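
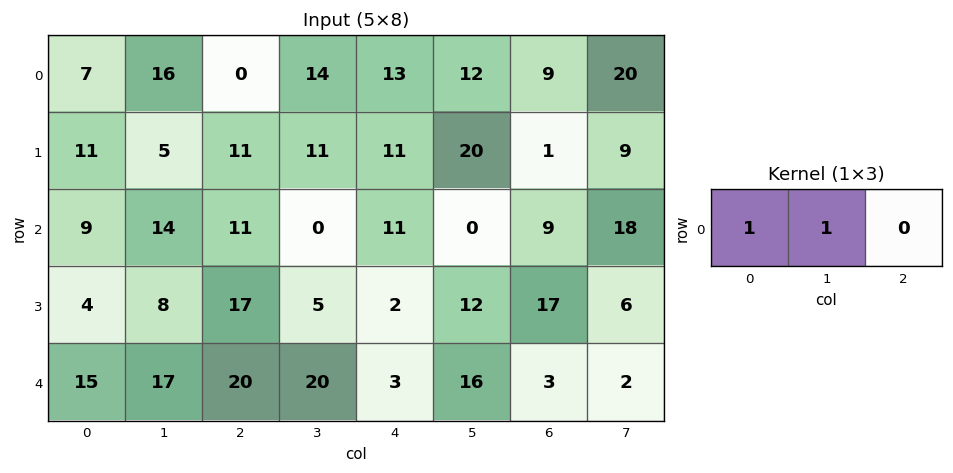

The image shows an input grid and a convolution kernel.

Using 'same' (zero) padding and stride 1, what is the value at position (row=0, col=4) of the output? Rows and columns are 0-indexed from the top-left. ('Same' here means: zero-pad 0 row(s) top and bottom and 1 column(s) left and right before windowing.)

27

The receptive field on the zero-padded input at this output position is [14 13 12]. Elementwise product with the kernel and sum: 14·1 + 13·1.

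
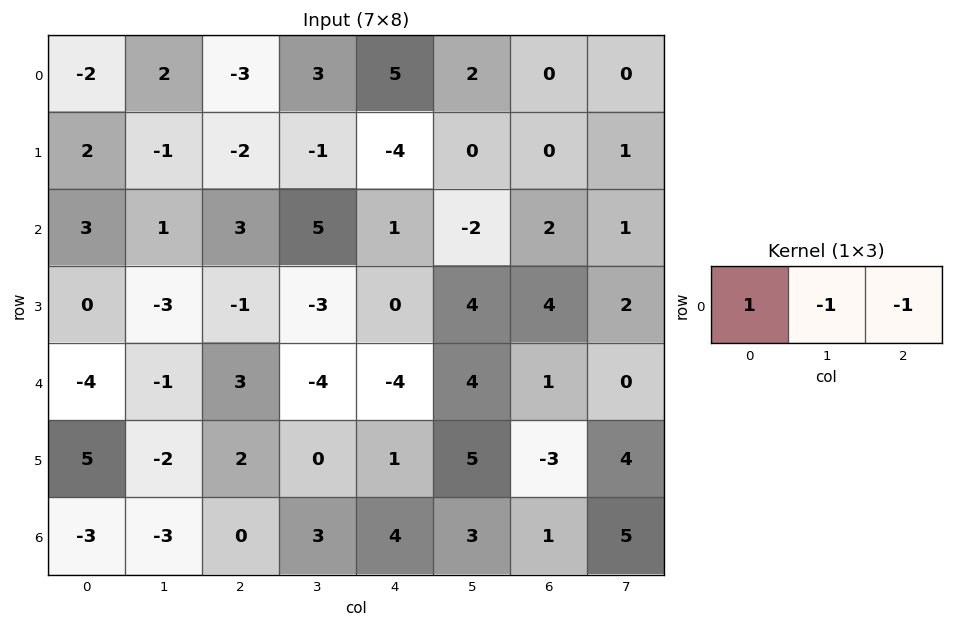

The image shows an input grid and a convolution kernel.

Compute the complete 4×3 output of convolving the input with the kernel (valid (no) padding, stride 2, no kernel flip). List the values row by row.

-1 -11 3
-1 -3 1
-6 11 -9
0 -7 0

Output[0,0]: The receptive field on the input at this output position is [-2 2 -3]. Elementwise product with the kernel and sum: -2·1 + 2·-1 + -3·-1.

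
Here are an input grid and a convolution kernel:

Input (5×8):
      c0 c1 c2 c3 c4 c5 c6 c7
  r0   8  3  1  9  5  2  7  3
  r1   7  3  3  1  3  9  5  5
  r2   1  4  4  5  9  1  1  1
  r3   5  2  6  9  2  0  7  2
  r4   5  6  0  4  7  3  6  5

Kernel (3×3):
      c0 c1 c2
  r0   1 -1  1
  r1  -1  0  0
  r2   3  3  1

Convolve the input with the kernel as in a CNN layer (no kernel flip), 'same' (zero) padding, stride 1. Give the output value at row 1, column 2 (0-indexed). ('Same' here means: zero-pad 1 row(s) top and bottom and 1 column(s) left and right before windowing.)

37

The receptive field on the zero-padded input at this output position is [3 1 9 / 3 3 1 / 4 4 5]. Elementwise product with the kernel and sum: 3·1 + 1·-1 + 9·1 + 3·-1 + 4·3 + 4·3 + 5·1.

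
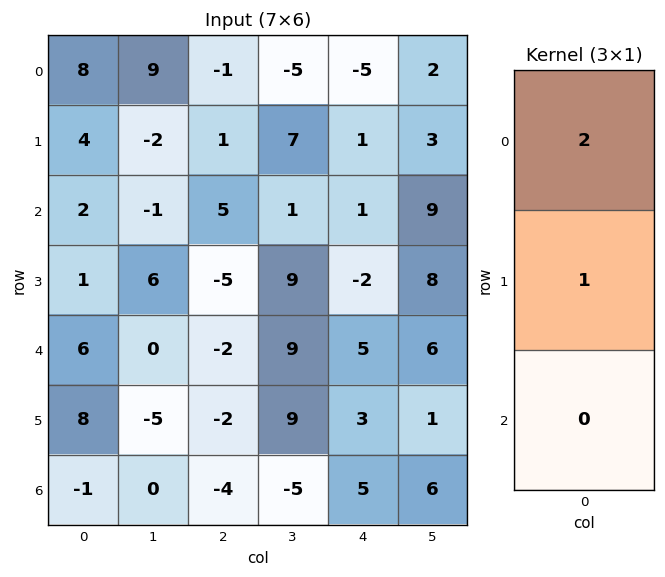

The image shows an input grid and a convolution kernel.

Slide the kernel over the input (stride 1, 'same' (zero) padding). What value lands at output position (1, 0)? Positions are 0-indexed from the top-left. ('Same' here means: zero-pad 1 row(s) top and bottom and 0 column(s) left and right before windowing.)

The receptive field on the zero-padded input at this output position is [8 / 4 / 2]. Elementwise product with the kernel and sum: 8·2 + 4·1.

20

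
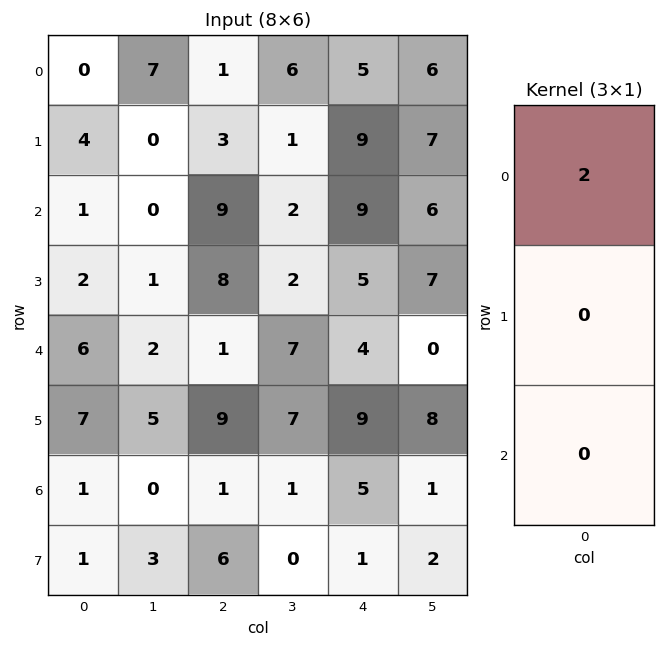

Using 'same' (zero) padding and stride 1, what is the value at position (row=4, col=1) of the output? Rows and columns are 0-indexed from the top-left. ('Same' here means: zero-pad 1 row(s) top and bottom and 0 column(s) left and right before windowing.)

2

The receptive field on the zero-padded input at this output position is [1 / 2 / 5]. Elementwise product with the kernel and sum: 1·2.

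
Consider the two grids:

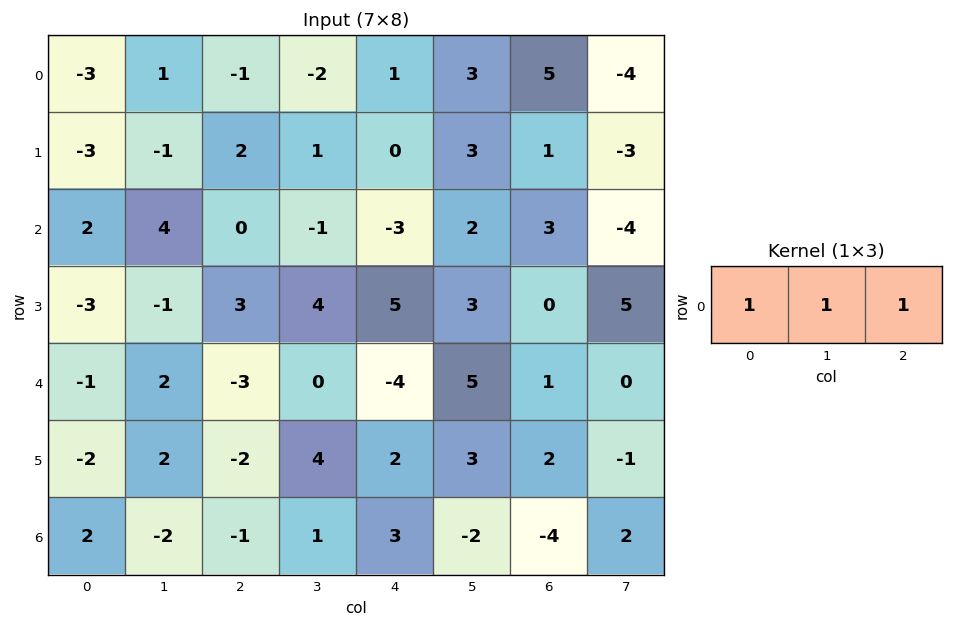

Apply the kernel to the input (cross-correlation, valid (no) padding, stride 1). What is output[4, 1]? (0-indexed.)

The receptive field on the input at this output position is [2 -3 0]. Elementwise product with the kernel and sum: 2·1 + -3·1 + 0·1.

-1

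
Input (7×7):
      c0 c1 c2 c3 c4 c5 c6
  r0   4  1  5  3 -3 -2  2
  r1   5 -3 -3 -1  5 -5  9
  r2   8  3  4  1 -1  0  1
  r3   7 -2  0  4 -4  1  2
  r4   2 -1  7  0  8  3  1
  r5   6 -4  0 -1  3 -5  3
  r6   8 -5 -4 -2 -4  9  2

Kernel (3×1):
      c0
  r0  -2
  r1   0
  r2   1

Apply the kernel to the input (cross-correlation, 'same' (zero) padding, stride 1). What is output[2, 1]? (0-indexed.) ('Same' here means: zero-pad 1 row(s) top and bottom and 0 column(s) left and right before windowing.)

4

The receptive field on the zero-padded input at this output position is [-3 / 3 / -2]. Elementwise product with the kernel and sum: -3·-2 + -2·1.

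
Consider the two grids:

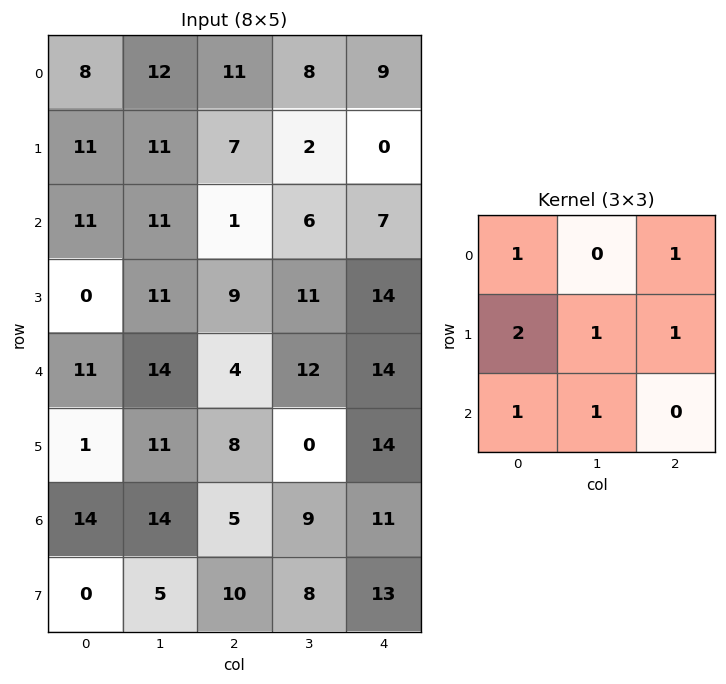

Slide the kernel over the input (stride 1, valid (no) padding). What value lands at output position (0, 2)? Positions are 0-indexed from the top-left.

43

The receptive field on the input at this output position is [11 8 9 / 7 2 0 / 1 6 7]. Elementwise product with the kernel and sum: 11·1 + 9·1 + 7·2 + 2·1 + 0·1 + 1·1 + 6·1.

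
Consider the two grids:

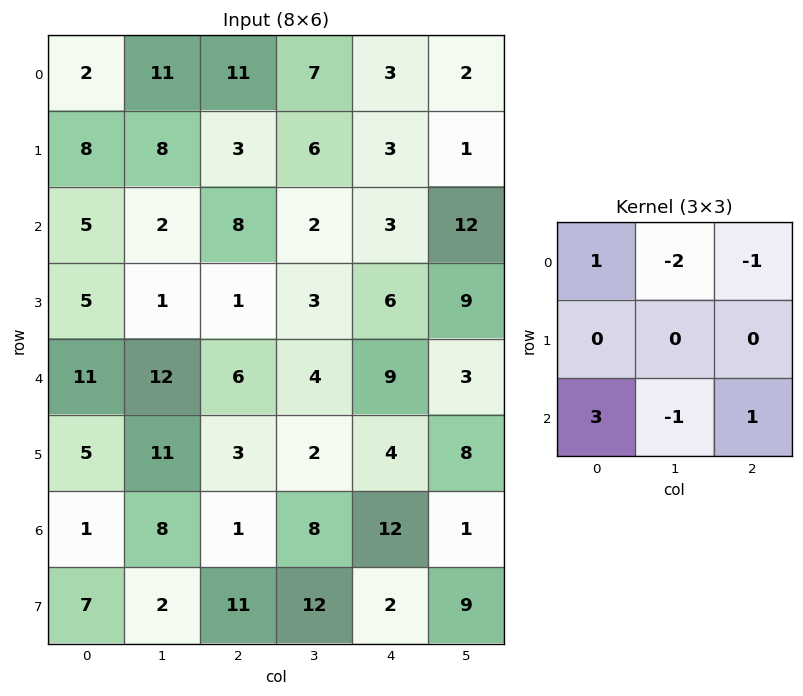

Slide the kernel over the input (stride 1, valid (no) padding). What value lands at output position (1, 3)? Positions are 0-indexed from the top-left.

The receptive field on the input at this output position is [6 3 1 / 2 3 12 / 3 6 9]. Elementwise product with the kernel and sum: 6·1 + 3·-2 + 1·-1 + 3·3 + 6·-1 + 9·1.

11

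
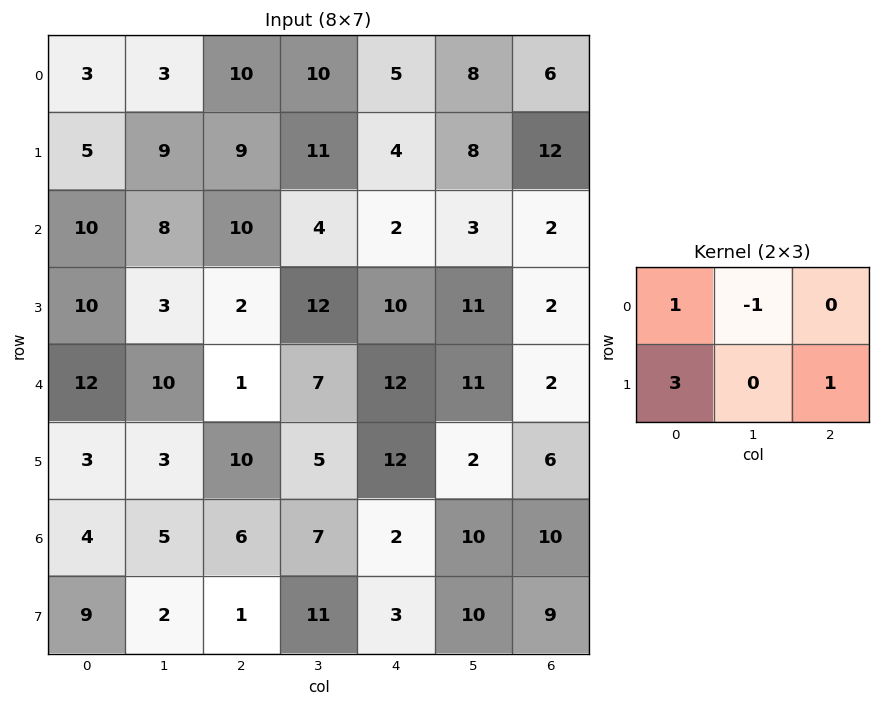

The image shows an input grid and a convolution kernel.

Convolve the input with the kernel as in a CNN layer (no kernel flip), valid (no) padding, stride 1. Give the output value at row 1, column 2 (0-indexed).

The receptive field on the input at this output position is [9 11 4 / 10 4 2]. Elementwise product with the kernel and sum: 9·1 + 11·-1 + 10·3 + 2·1.

30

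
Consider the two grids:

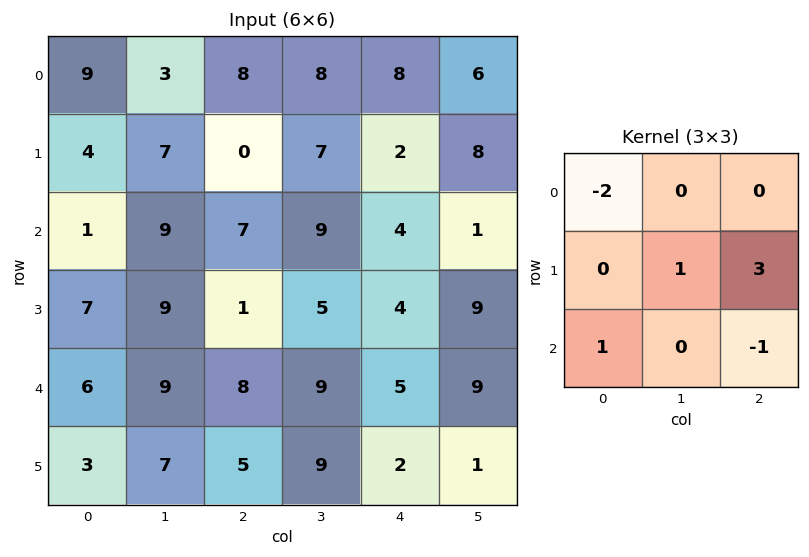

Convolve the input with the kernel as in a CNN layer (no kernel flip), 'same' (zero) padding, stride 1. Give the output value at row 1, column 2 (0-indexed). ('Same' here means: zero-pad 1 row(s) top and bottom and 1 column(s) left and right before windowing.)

15

The receptive field on the zero-padded input at this output position is [3 8 8 / 7 0 7 / 9 7 9]. Elementwise product with the kernel and sum: 3·-2 + 0·1 + 7·3 + 9·1 + 9·-1.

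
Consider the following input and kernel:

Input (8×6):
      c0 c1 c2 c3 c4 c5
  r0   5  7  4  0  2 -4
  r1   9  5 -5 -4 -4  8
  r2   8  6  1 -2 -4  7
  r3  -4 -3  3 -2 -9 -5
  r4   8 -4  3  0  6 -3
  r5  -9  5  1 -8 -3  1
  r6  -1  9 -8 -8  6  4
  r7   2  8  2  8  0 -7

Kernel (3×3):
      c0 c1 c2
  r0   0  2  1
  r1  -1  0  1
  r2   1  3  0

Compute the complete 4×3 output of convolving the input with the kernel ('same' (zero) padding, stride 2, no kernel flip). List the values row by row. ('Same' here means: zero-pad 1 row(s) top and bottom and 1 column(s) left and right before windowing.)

Output[0,0]: The receptive field on the zero-padded input at this output position is [0 0 0 / 0 5 7 / 0 9 5]. Elementwise product with the kernel and sum: 0·2 + 0·1 + 0·-1 + 7·1 + 0·1 + 9·3.
Output[0,1]: The receptive field on the zero-padded input at this output position is [0 0 0 / 7 4 0 / 5 -5 -4]. Elementwise product with the kernel and sum: 0·2 + 0·1 + 7·-1 + 0·1 + 5·1 + -5·3.

34 -17 -20
17 -16 -20
-42 16 -43
2 -9 15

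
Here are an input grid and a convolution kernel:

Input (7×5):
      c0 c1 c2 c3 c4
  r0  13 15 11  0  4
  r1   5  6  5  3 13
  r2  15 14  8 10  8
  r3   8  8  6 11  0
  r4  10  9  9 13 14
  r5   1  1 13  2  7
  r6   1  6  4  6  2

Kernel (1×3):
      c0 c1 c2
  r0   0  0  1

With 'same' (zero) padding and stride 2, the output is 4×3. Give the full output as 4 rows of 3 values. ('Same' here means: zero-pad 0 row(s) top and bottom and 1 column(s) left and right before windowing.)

Output[0,0]: The receptive field on the zero-padded input at this output position is [0 13 15]. Elementwise product with the kernel and sum: 15·1.
Output[0,1]: The receptive field on the zero-padded input at this output position is [15 11 0]. Elementwise product with the kernel and sum: 0·1.

15 0 0
14 10 0
9 13 0
6 6 0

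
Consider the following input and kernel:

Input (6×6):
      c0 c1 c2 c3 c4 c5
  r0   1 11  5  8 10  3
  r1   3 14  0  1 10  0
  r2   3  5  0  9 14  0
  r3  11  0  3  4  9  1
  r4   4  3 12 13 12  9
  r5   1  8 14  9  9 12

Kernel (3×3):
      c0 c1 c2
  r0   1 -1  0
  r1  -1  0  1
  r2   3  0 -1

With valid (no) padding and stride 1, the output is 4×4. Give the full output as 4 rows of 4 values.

Output[0,0]: The receptive field on the input at this output position is [1 11 5 / 3 14 0 / 3 5 0]. Elementwise product with the kernel and sum: 1·1 + 11·-1 + 3·-1 + 0·1 + 3·3 + 0·-1.

-4 -1 -7 24
16 14 13 -7
-10 5 21 22
8 22 32 6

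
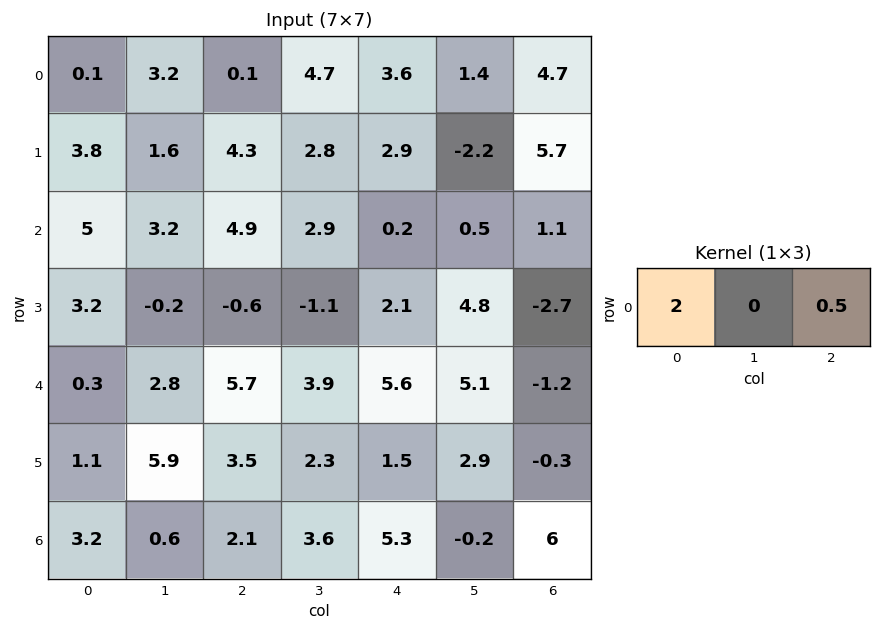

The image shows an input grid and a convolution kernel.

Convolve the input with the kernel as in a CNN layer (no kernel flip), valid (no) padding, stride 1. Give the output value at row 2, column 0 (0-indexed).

The receptive field on the input at this output position is [5 3.2 4.9]. Elementwise product with the kernel and sum: 5·2 + 4.9·0.5.

12.45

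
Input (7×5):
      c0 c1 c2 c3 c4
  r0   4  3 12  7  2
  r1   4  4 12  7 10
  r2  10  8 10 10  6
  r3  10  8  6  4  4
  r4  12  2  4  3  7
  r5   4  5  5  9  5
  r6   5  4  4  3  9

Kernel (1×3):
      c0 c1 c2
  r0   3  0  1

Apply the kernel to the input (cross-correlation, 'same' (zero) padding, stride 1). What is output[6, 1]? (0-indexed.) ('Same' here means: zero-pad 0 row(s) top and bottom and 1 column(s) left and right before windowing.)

The receptive field on the zero-padded input at this output position is [5 4 4]. Elementwise product with the kernel and sum: 5·3 + 4·1.

19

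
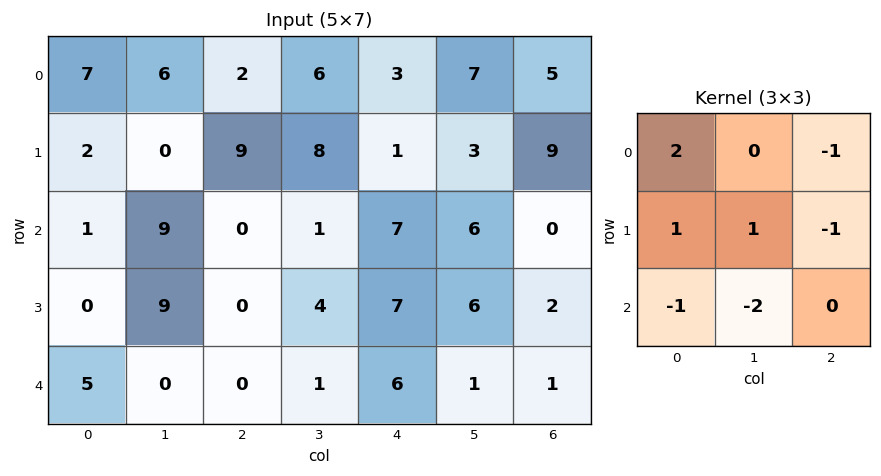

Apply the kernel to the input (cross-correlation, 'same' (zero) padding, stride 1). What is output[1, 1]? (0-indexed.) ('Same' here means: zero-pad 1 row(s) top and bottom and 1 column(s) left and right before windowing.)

The receptive field on the zero-padded input at this output position is [7 6 2 / 2 0 9 / 1 9 0]. Elementwise product with the kernel and sum: 7·2 + 2·-1 + 2·1 + 0·1 + 9·-1 + 1·-1 + 9·-2.

-14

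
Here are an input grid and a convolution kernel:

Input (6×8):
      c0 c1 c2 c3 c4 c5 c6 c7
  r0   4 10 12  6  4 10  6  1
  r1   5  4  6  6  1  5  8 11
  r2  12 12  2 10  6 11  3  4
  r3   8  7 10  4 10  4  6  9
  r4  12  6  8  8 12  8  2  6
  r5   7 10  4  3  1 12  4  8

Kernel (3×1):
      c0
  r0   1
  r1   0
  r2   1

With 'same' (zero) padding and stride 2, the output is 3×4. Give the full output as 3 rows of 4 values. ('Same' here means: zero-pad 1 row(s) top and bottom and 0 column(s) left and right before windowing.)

Output[0,0]: The receptive field on the zero-padded input at this output position is [0 / 4 / 5]. Elementwise product with the kernel and sum: 0·1 + 5·1.

5 6 1 8
13 16 11 14
15 14 11 10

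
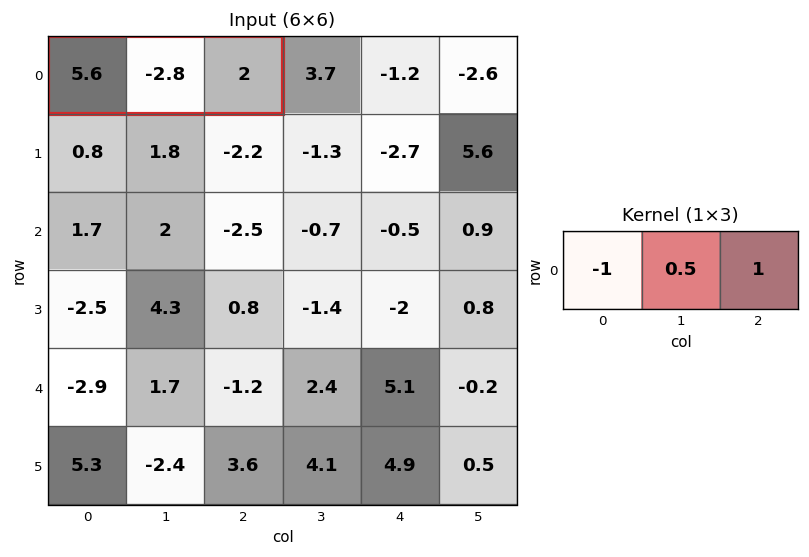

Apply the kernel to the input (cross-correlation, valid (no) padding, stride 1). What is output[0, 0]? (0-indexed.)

The receptive field on the input at this output position is [5.6 -2.8 2]. Elementwise product with the kernel and sum: 5.6·-1 + -2.8·0.5 + 2·1.

-5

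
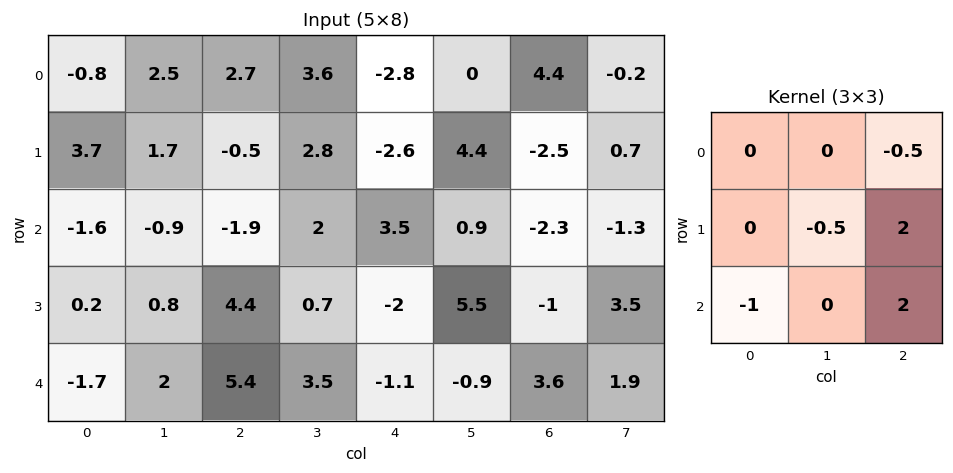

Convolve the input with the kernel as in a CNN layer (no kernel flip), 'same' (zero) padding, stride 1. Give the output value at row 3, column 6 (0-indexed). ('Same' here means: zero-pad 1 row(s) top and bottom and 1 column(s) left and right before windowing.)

12.85

The receptive field on the zero-padded input at this output position is [0.9 -2.3 -1.3 / 5.5 -1 3.5 / -0.9 3.6 1.9]. Elementwise product with the kernel and sum: -1.3·-0.5 + -1·-0.5 + 3.5·2 + -0.9·-1 + 1.9·2.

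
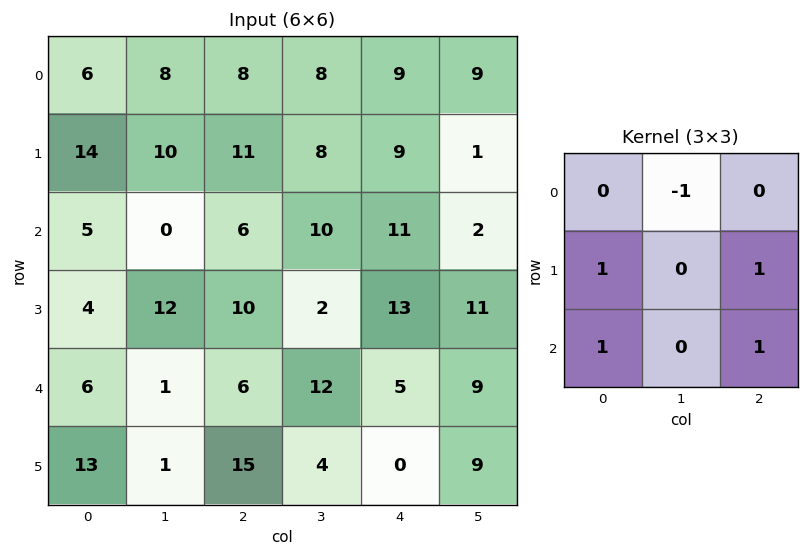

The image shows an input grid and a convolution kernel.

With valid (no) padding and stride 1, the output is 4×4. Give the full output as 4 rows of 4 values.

28 20 29 12
15 13 32 16
26 21 24 23
28 8 24 21

Output[0,0]: The receptive field on the input at this output position is [6 8 8 / 14 10 11 / 5 0 6]. Elementwise product with the kernel and sum: 8·-1 + 14·1 + 11·1 + 5·1 + 6·1.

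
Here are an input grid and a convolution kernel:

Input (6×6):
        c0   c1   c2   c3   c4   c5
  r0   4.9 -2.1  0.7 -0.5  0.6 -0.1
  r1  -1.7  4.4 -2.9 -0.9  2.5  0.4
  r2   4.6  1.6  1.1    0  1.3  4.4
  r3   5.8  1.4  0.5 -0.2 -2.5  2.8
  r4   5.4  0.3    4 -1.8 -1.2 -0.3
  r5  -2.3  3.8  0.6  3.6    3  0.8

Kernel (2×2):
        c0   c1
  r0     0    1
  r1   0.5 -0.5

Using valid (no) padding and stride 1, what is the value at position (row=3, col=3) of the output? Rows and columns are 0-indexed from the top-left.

-2.8

The receptive field on the input at this output position is [-0.2 -2.5 / -1.8 -1.2]. Elementwise product with the kernel and sum: -2.5·1 + -1.8·0.5 + -1.2·-0.5.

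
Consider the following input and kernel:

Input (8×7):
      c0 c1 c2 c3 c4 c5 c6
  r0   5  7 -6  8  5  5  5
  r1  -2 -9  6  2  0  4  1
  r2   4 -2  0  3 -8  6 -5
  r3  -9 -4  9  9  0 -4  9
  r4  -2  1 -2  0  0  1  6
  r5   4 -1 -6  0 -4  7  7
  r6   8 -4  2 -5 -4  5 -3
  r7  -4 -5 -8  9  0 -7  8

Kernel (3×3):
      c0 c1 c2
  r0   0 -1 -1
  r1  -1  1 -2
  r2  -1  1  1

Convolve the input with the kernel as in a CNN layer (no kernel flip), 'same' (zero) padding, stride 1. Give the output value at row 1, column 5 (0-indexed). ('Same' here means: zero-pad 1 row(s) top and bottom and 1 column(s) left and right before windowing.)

The receptive field on the zero-padded input at this output position is [5 5 5 / 0 4 1 / -8 6 -5]. Elementwise product with the kernel and sum: 5·-1 + 5·-1 + 0·-1 + 4·1 + 1·-2 + -8·-1 + 6·1 + -5·1.

1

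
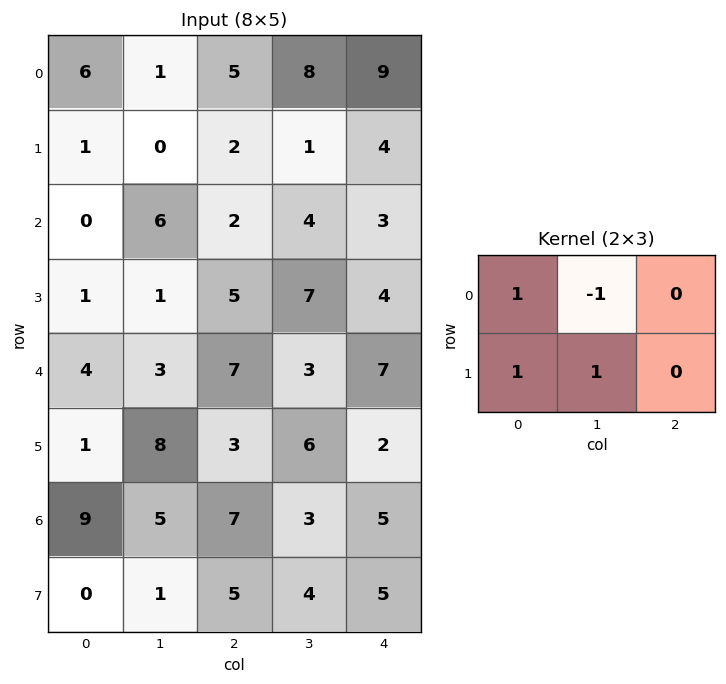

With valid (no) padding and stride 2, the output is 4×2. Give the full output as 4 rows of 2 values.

6 0
-4 10
10 13
5 13

Output[0,0]: The receptive field on the input at this output position is [6 1 5 / 1 0 2]. Elementwise product with the kernel and sum: 6·1 + 1·-1 + 1·1 + 0·1.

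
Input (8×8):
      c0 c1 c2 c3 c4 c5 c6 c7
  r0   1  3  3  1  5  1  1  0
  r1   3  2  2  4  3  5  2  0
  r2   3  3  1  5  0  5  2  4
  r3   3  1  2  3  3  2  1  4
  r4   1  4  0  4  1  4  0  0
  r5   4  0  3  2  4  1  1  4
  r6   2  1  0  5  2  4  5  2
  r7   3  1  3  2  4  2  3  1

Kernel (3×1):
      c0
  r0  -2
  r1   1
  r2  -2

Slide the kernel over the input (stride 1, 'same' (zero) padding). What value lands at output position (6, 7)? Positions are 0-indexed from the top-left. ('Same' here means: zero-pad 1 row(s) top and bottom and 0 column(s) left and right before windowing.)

-8

The receptive field on the zero-padded input at this output position is [4 / 2 / 1]. Elementwise product with the kernel and sum: 4·-2 + 2·1 + 1·-2.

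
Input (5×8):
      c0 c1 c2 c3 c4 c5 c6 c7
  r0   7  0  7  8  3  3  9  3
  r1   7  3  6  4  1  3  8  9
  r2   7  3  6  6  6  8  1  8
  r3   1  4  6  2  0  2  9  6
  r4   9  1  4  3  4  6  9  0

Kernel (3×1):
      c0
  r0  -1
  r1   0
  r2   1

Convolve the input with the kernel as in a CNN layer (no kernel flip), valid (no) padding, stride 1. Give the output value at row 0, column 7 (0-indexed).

5

The receptive field on the input at this output position is [3 / 9 / 8]. Elementwise product with the kernel and sum: 3·-1 + 8·1.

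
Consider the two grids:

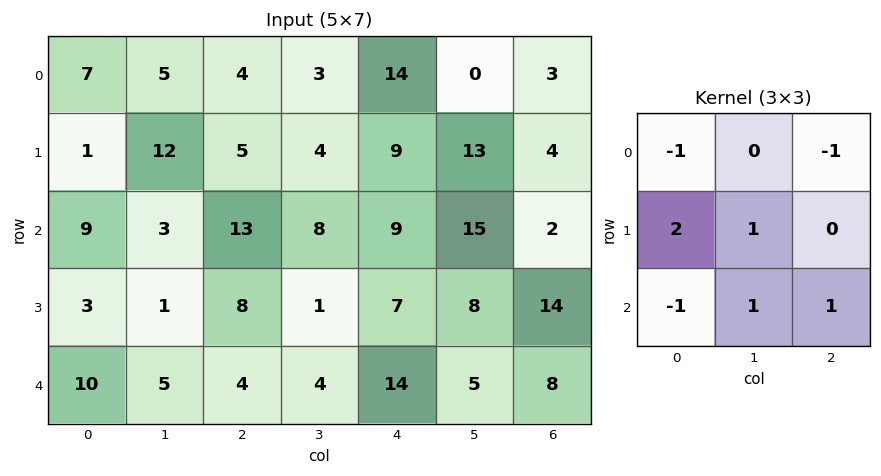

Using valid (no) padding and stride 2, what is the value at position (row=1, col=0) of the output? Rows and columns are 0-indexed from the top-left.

-16

The receptive field on the input at this output position is [9 3 13 / 3 1 8 / 10 5 4]. Elementwise product with the kernel and sum: 9·-1 + 13·-1 + 3·2 + 1·1 + 10·-1 + 5·1 + 4·1.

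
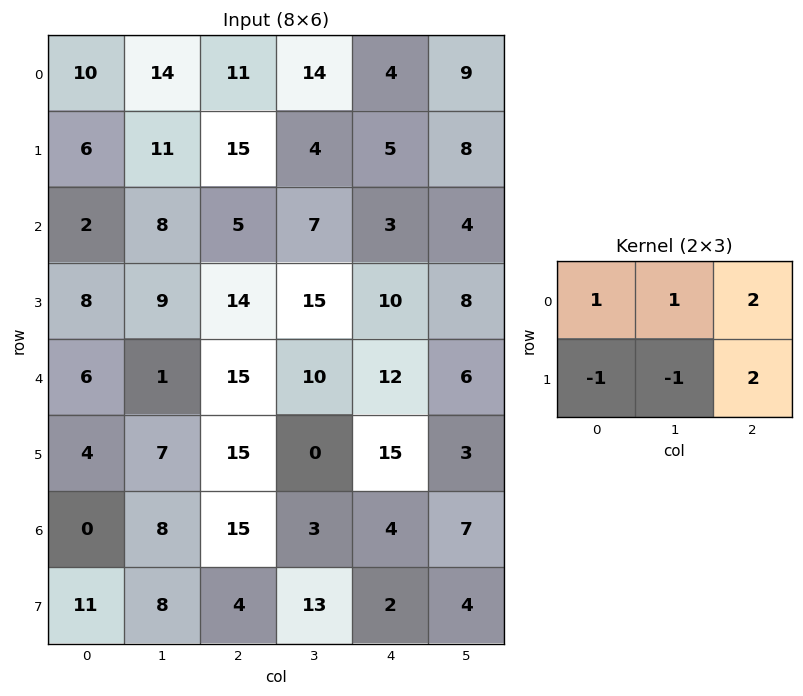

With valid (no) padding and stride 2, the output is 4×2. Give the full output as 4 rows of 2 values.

Output[0,0]: The receptive field on the input at this output position is [10 14 11 / 6 11 15]. Elementwise product with the kernel and sum: 10·1 + 14·1 + 11·2 + 6·-1 + 11·-1 + 15·2.

59 24
31 9
56 64
27 13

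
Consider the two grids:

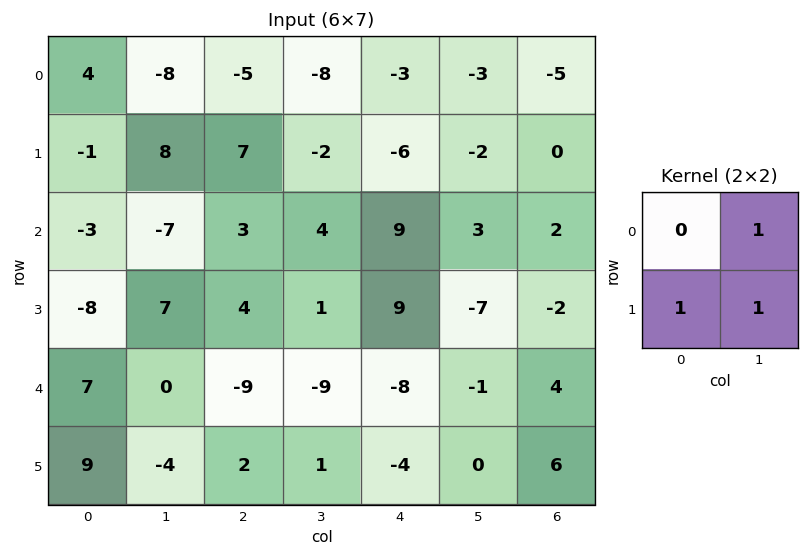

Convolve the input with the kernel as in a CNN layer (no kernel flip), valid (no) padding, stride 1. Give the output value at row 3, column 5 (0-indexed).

1

The receptive field on the input at this output position is [-7 -2 / -1 4]. Elementwise product with the kernel and sum: -2·1 + -1·1 + 4·1.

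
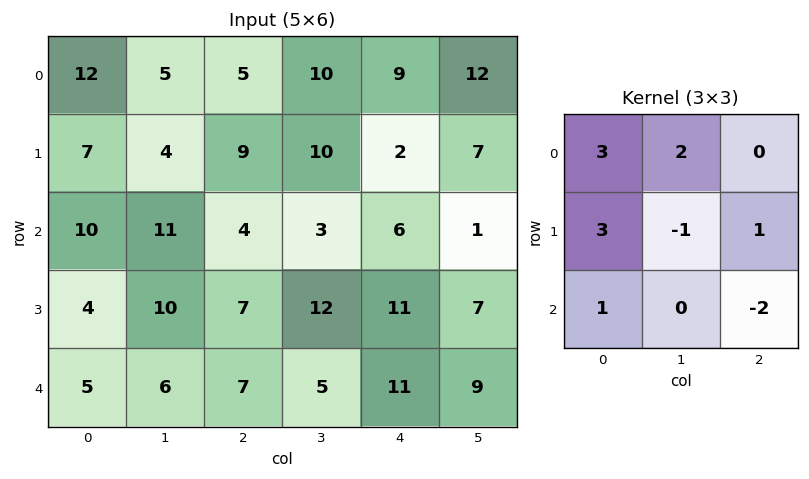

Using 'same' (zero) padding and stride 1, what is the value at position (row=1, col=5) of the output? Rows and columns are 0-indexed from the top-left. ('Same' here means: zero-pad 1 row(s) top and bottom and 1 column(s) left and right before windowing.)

56

The receptive field on the zero-padded input at this output position is [9 12 0 / 2 7 0 / 6 1 0]. Elementwise product with the kernel and sum: 9·3 + 12·2 + 2·3 + 7·-1 + 0·1 + 6·1 + 0·-2.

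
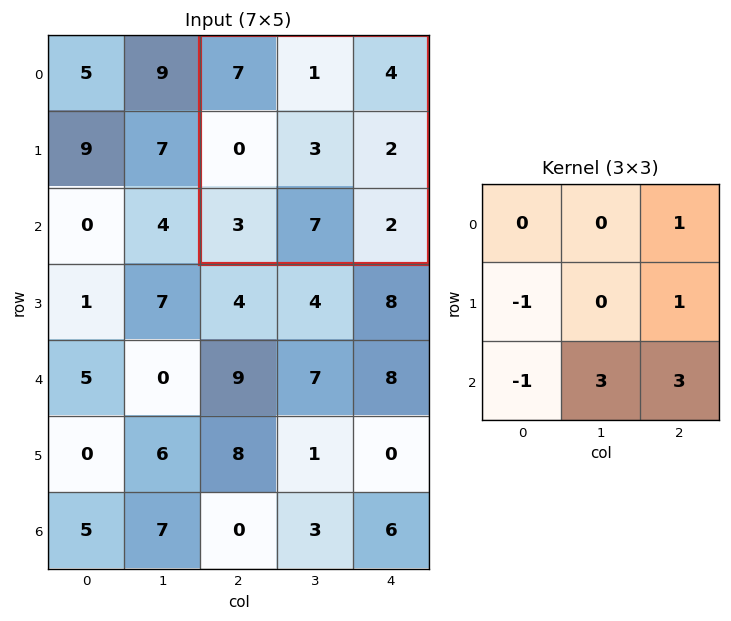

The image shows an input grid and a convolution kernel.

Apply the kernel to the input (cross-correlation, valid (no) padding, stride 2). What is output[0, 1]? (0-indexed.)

The receptive field on the input at this output position is [7 1 4 / 0 3 2 / 3 7 2]. Elementwise product with the kernel and sum: 4·1 + 0·-1 + 2·1 + 3·-1 + 7·3 + 2·3.

30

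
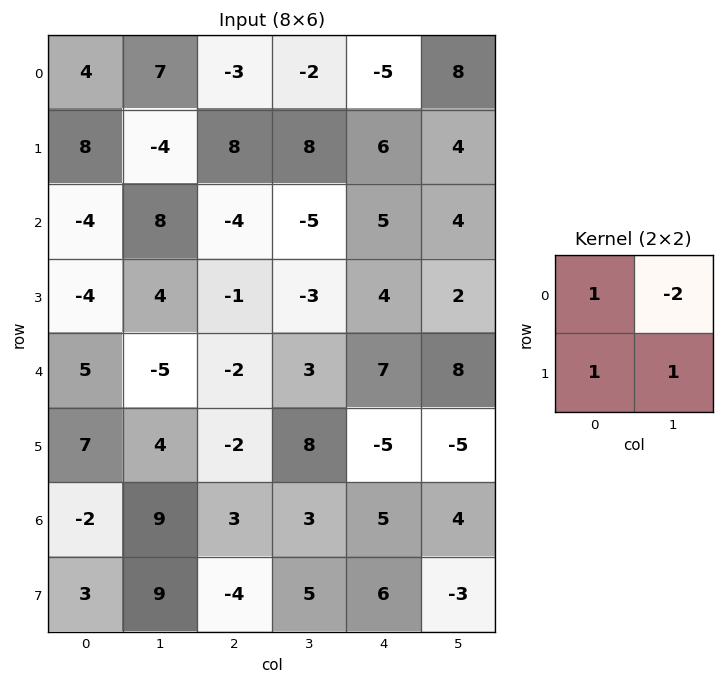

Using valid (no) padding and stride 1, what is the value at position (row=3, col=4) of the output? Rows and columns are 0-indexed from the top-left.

15

The receptive field on the input at this output position is [4 2 / 7 8]. Elementwise product with the kernel and sum: 4·1 + 2·-2 + 7·1 + 8·1.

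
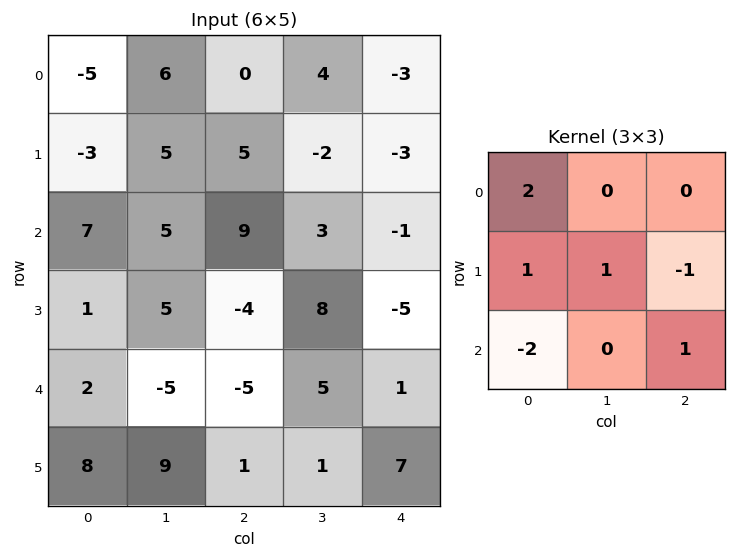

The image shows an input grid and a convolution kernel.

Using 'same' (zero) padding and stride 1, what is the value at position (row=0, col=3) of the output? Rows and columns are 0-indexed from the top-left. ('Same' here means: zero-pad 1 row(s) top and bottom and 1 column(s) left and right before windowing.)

The receptive field on the zero-padded input at this output position is [0 0 0 / 0 4 -3 / 5 -2 -3]. Elementwise product with the kernel and sum: 0·2 + 0·1 + 4·1 + -3·-1 + 5·-2 + -3·1.

-6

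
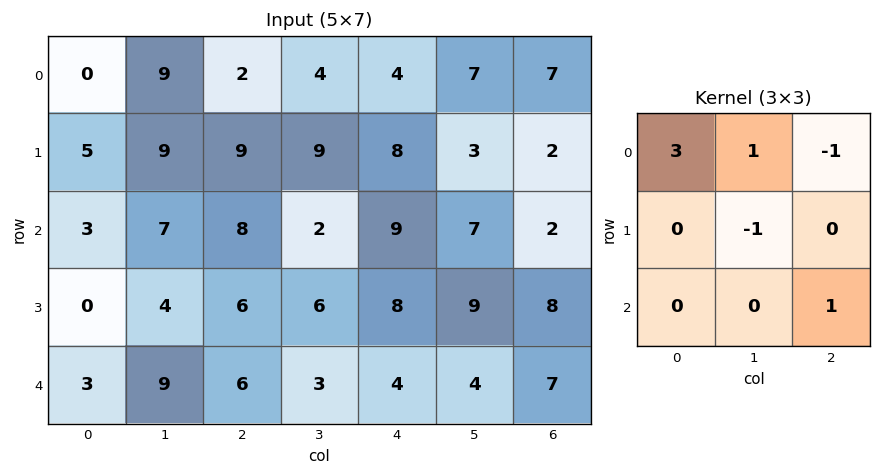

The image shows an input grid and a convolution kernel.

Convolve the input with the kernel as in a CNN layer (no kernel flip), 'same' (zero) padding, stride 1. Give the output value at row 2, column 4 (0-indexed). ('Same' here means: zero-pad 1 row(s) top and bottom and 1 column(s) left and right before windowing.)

32

The receptive field on the zero-padded input at this output position is [9 8 3 / 2 9 7 / 6 8 9]. Elementwise product with the kernel and sum: 9·3 + 8·1 + 3·-1 + 9·-1 + 9·1.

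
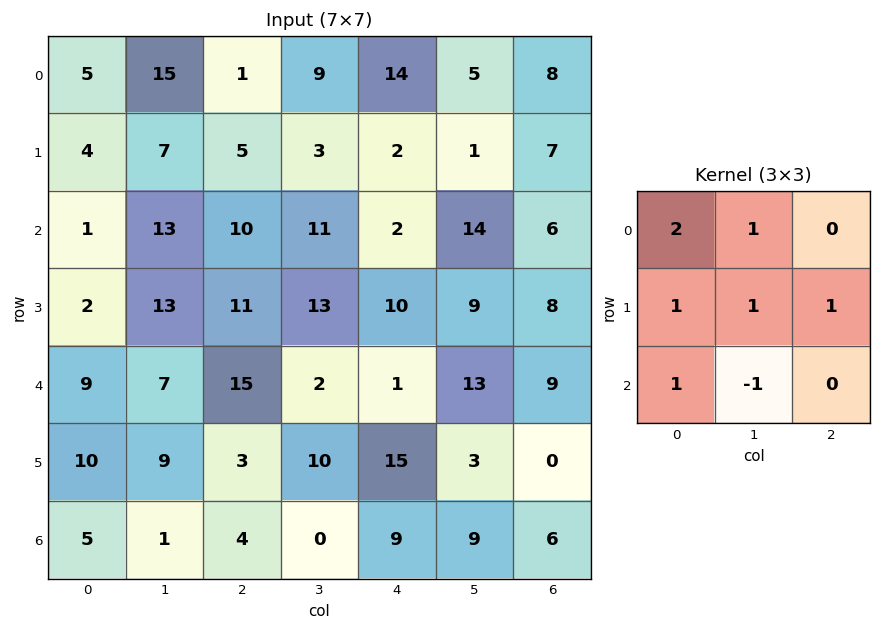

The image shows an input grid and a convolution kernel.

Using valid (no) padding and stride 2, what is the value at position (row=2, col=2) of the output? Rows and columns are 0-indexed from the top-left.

The receptive field on the input at this output position is [1 13 9 / 15 3 0 / 9 9 6]. Elementwise product with the kernel and sum: 1·2 + 13·1 + 15·1 + 3·1 + 0·1 + 9·1 + 9·-1.

33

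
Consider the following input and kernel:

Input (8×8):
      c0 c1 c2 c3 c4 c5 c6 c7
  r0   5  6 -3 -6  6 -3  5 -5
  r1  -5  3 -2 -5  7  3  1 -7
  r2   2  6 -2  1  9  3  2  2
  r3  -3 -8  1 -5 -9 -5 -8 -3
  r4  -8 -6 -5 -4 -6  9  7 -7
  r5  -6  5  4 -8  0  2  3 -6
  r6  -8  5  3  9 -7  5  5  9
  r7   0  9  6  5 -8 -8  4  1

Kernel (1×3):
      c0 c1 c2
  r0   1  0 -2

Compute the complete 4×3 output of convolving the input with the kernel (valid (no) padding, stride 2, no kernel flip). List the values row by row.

11 -15 -4
6 -20 5
2 7 -20
-14 17 -17

Output[0,0]: The receptive field on the input at this output position is [5 6 -3]. Elementwise product with the kernel and sum: 5·1 + -3·-2.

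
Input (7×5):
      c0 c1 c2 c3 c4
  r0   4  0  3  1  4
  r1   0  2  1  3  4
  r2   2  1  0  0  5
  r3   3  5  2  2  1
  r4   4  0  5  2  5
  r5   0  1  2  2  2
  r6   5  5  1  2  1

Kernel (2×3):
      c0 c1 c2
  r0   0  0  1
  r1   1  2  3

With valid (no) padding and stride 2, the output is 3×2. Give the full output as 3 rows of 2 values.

Output[0,0]: The receptive field on the input at this output position is [4 0 3 / 0 2 1]. Elementwise product with the kernel and sum: 3·1 + 0·1 + 2·2 + 1·3.

10 23
19 14
13 17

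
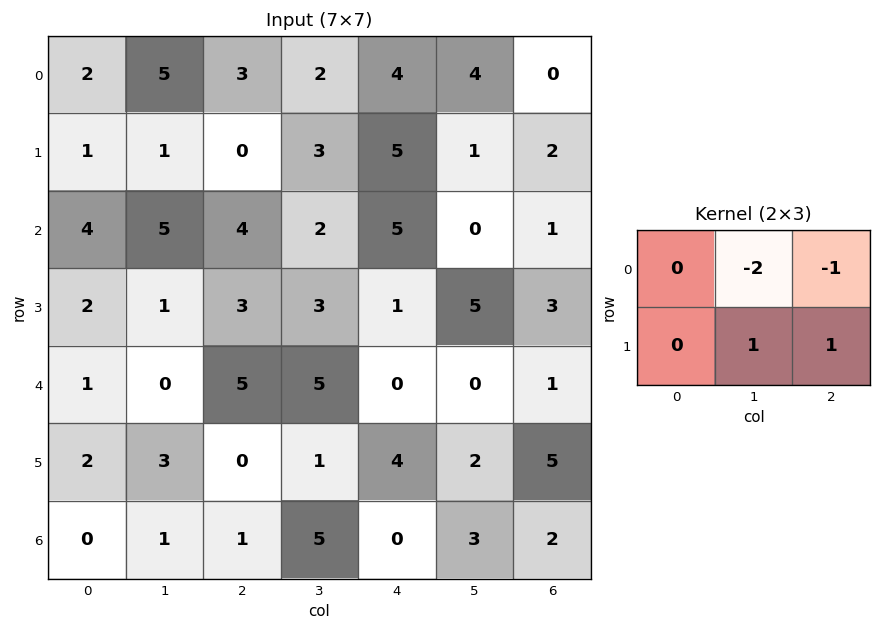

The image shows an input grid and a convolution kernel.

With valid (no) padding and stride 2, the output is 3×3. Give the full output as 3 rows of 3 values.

-12 0 -5
-10 -5 7
-2 -5 6

Output[0,0]: The receptive field on the input at this output position is [2 5 3 / 1 1 0]. Elementwise product with the kernel and sum: 5·-2 + 3·-1 + 1·1 + 0·1.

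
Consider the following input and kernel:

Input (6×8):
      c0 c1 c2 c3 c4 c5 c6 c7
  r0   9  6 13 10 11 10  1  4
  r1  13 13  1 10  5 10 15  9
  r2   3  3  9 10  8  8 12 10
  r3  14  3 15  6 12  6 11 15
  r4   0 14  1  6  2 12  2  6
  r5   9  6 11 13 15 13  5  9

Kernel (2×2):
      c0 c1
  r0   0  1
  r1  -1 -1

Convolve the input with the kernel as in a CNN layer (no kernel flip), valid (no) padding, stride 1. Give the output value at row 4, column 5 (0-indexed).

-16

The receptive field on the input at this output position is [12 2 / 13 5]. Elementwise product with the kernel and sum: 2·1 + 13·-1 + 5·-1.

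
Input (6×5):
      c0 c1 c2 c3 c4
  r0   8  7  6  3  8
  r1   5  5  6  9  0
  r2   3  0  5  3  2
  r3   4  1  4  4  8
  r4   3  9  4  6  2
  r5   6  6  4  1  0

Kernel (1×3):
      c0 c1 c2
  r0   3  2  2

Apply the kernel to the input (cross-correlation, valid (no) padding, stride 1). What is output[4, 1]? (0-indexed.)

47

The receptive field on the input at this output position is [9 4 6]. Elementwise product with the kernel and sum: 9·3 + 4·2 + 6·2.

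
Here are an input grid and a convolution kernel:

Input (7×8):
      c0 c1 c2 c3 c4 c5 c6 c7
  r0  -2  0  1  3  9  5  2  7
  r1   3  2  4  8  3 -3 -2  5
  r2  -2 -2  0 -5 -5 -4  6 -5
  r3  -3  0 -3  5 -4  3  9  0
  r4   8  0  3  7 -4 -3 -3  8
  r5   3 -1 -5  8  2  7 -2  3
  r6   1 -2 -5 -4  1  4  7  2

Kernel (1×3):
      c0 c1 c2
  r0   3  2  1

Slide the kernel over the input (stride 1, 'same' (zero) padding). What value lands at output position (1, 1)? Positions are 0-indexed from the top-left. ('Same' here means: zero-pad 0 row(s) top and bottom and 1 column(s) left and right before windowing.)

The receptive field on the zero-padded input at this output position is [3 2 4]. Elementwise product with the kernel and sum: 3·3 + 2·2 + 4·1.

17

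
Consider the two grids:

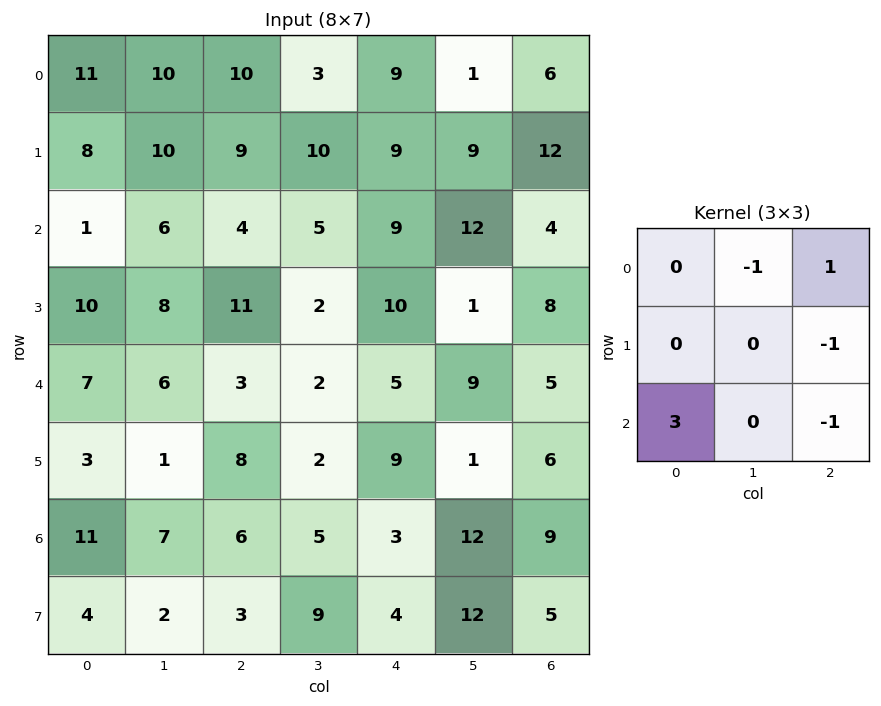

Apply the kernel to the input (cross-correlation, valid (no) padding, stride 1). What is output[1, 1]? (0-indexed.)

The receptive field on the input at this output position is [10 9 10 / 6 4 5 / 8 11 2]. Elementwise product with the kernel and sum: 9·-1 + 10·1 + 5·-1 + 8·3 + 2·-1.

18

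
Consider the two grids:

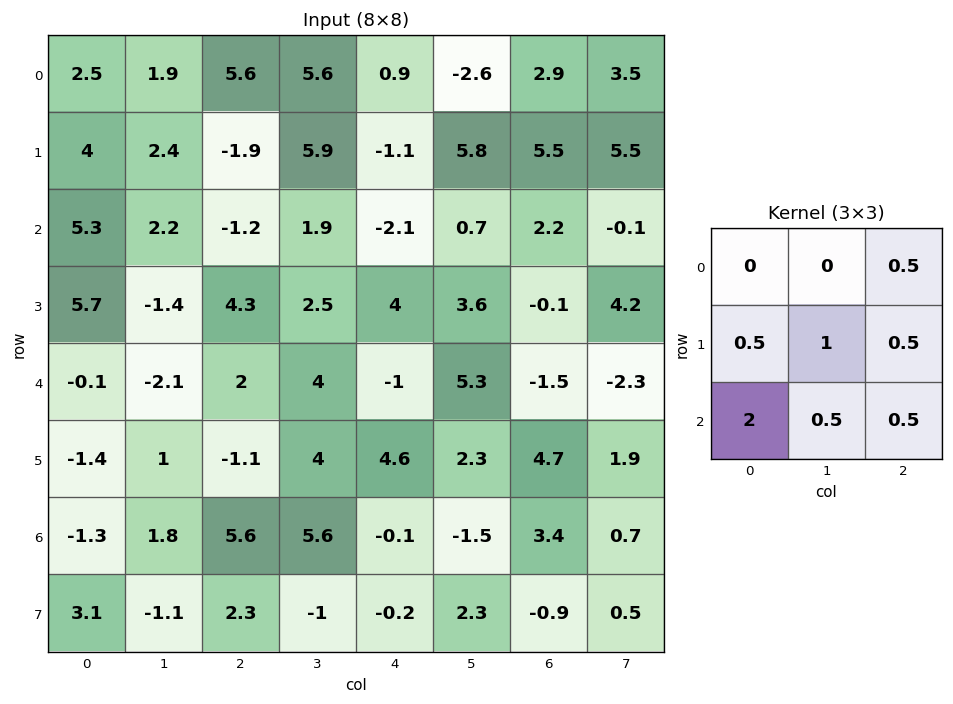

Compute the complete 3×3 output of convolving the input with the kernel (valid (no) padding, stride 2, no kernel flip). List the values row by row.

Output[0,0]: The receptive field on the input at this output position is [2.5 1.9 5.6 / 4 2.4 -1.9 / 5.3 2.2 -1.2]. Elementwise product with the kernel and sum: 5.6·0.5 + 4·0.5 + 2.4·1 + -1.9·0.5 + 5.3·2 + 2.2·0.5 + -1.2·0.5.
Output[0,1]: The receptive field on the input at this output position is [5.6 5.6 0.9 / -1.9 5.9 -1.1 / -1.2 1.9 -2.1]. Elementwise product with the kernel and sum: 0.9·0.5 + -1.9·0.5 + 5.9·1 + -1.1·0.5 + -1.2·2 + 1.9·0.5 + -2.1·0.5.

17.35 2.35 6.7
2.75 11.1 6.55
1.85 19.2 6.95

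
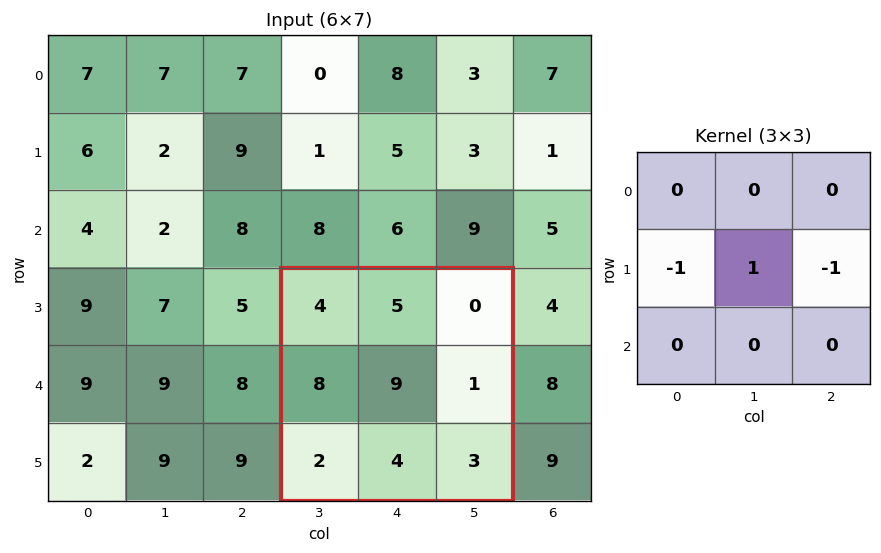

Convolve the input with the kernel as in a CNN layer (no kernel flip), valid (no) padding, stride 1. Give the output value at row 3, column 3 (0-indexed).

The receptive field on the input at this output position is [4 5 0 / 8 9 1 / 2 4 3]. Elementwise product with the kernel and sum: 8·-1 + 9·1 + 1·-1.

0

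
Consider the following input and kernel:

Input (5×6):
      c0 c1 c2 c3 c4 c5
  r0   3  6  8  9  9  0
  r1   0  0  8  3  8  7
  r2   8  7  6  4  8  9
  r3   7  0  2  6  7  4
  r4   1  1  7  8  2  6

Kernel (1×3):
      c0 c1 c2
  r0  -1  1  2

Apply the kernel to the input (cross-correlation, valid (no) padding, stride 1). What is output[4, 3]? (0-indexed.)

The receptive field on the input at this output position is [8 2 6]. Elementwise product with the kernel and sum: 8·-1 + 2·1 + 6·2.

6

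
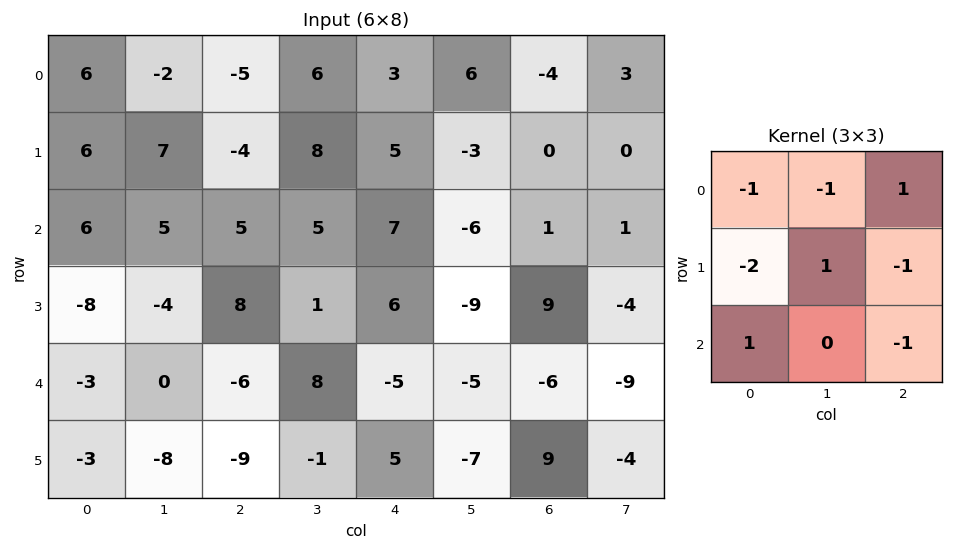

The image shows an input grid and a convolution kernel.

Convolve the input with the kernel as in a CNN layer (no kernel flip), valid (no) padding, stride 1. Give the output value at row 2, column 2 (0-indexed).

-25

The receptive field on the input at this output position is [5 5 7 / 8 1 6 / -6 8 -5]. Elementwise product with the kernel and sum: 5·-1 + 5·-1 + 7·1 + 8·-2 + 1·1 + 6·-1 + -6·1 + -5·-1.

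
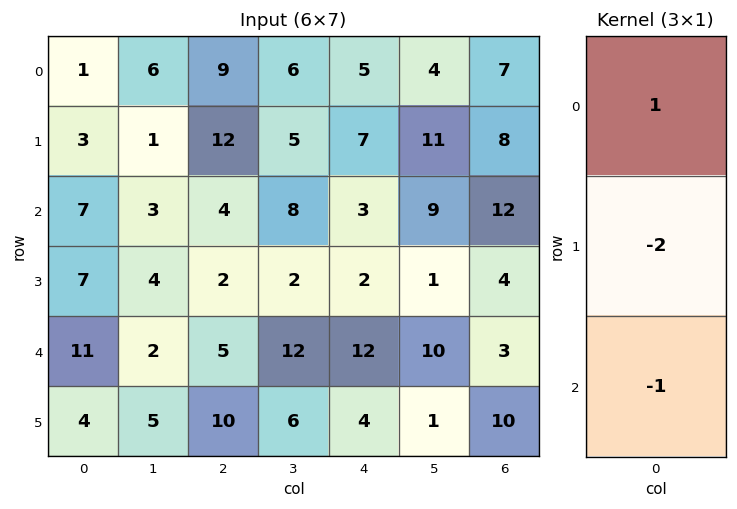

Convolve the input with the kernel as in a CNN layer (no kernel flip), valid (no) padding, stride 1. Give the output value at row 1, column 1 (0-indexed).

The receptive field on the input at this output position is [1 / 3 / 4]. Elementwise product with the kernel and sum: 1·1 + 3·-2 + 4·-1.

-9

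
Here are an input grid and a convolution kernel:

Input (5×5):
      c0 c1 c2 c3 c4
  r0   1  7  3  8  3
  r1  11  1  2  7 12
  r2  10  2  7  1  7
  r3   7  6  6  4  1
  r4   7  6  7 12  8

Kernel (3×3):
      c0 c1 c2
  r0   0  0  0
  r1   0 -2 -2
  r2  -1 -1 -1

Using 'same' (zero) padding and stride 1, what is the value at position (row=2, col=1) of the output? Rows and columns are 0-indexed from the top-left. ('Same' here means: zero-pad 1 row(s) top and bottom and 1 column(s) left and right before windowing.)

The receptive field on the zero-padded input at this output position is [11 1 2 / 10 2 7 / 7 6 6]. Elementwise product with the kernel and sum: 2·-2 + 7·-2 + 7·-1 + 6·-1 + 6·-1.

-37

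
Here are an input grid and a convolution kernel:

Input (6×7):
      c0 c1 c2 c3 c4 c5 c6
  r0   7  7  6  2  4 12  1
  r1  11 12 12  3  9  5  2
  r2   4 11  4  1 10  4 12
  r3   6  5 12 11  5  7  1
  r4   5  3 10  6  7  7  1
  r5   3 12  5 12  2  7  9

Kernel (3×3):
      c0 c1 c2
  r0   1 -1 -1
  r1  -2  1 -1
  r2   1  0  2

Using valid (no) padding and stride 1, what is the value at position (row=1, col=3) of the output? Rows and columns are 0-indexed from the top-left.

The receptive field on the input at this output position is [3 9 5 / 1 10 4 / 11 5 7]. Elementwise product with the kernel and sum: 3·1 + 9·-1 + 5·-1 + 1·-2 + 10·1 + 4·-1 + 11·1 + 7·2.

18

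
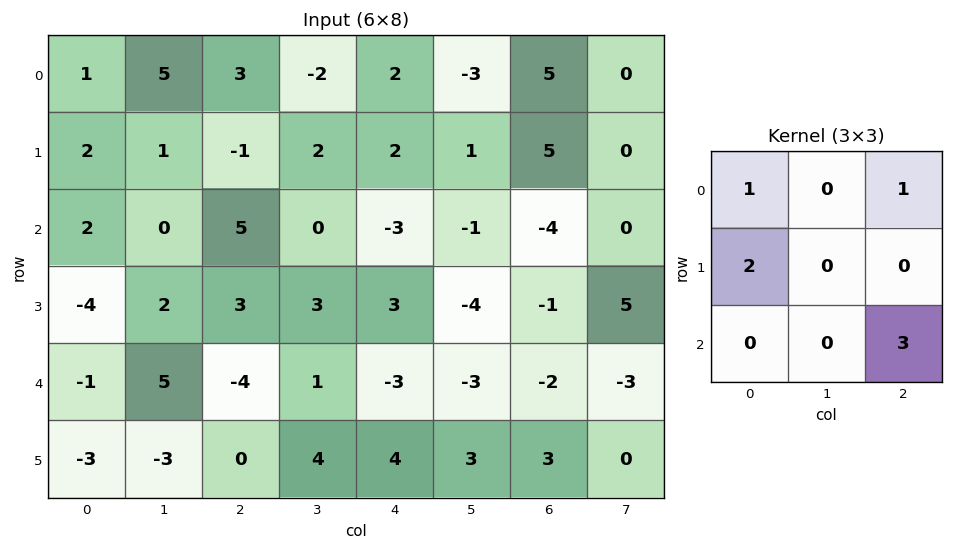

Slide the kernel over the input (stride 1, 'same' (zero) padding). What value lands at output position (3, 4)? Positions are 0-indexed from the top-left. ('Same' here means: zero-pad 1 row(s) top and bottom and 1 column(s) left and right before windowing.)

-4

The receptive field on the zero-padded input at this output position is [0 -3 -1 / 3 3 -4 / 1 -3 -3]. Elementwise product with the kernel and sum: 0·1 + -1·1 + 3·2 + -3·3.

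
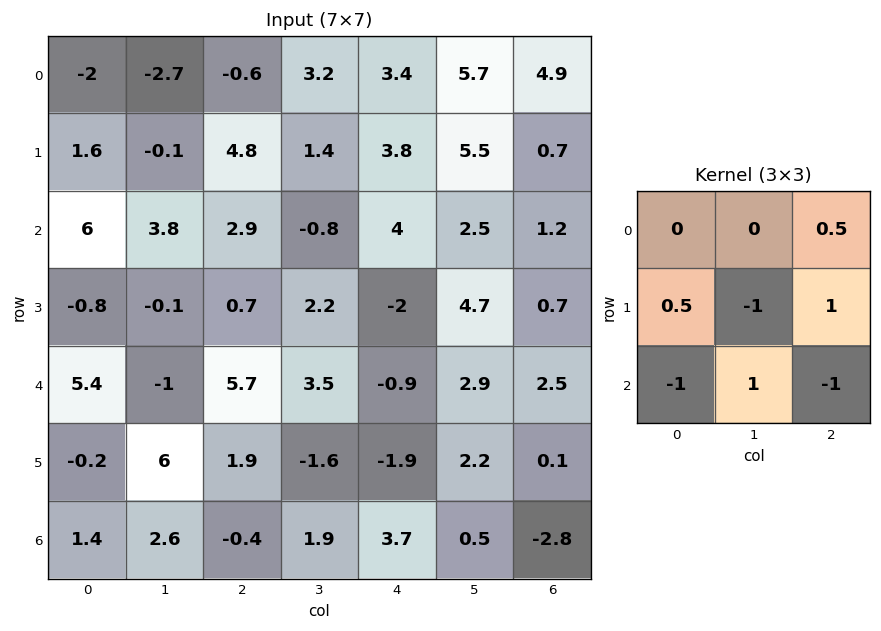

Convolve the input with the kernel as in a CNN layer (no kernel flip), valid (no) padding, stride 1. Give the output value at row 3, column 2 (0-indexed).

-4.15

The receptive field on the input at this output position is [0.7 2.2 -2 / 5.7 3.5 -0.9 / 1.9 -1.6 -1.9]. Elementwise product with the kernel and sum: -2·0.5 + 5.7·0.5 + 3.5·-1 + -0.9·1 + 1.9·-1 + -1.6·1 + -1.9·-1.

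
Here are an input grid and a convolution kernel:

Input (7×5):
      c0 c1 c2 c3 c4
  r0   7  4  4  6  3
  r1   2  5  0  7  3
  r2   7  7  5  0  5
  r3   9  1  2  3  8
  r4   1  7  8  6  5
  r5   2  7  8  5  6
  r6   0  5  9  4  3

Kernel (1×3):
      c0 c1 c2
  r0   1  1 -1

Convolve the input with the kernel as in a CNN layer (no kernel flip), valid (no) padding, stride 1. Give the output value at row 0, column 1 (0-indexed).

The receptive field on the input at this output position is [4 4 6]. Elementwise product with the kernel and sum: 4·1 + 4·1 + 6·-1.

2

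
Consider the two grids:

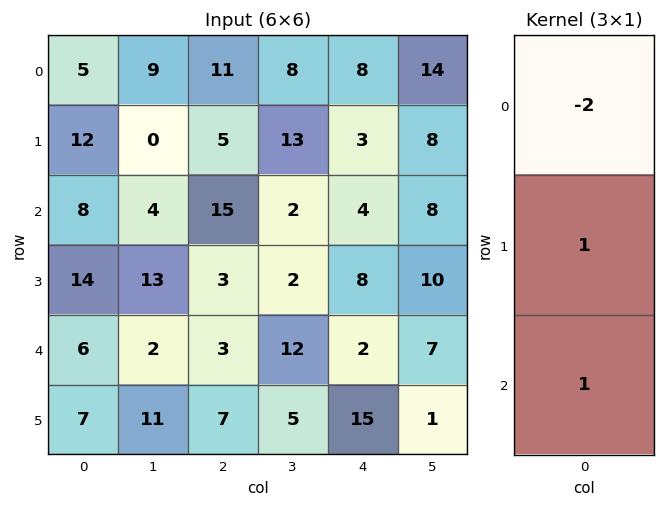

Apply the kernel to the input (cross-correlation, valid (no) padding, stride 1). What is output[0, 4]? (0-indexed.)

The receptive field on the input at this output position is [8 / 3 / 4]. Elementwise product with the kernel and sum: 8·-2 + 3·1 + 4·1.

-9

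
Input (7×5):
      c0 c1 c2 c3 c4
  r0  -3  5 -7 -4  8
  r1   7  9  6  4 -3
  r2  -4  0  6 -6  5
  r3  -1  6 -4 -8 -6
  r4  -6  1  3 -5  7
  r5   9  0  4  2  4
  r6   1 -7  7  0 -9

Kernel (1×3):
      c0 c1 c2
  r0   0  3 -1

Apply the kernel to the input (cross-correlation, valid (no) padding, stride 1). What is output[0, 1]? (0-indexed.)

The receptive field on the input at this output position is [5 -7 -4]. Elementwise product with the kernel and sum: -7·3 + -4·-1.

-17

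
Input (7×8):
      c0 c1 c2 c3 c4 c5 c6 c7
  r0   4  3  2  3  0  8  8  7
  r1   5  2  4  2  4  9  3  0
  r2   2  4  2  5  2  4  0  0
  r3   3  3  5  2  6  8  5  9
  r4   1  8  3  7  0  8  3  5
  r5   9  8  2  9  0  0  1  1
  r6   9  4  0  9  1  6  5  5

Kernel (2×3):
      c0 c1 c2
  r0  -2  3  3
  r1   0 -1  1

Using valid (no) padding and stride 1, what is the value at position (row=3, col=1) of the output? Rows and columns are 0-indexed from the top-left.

19

The receptive field on the input at this output position is [3 5 2 / 8 3 7]. Elementwise product with the kernel and sum: 3·-2 + 5·3 + 2·3 + 3·-1 + 7·1.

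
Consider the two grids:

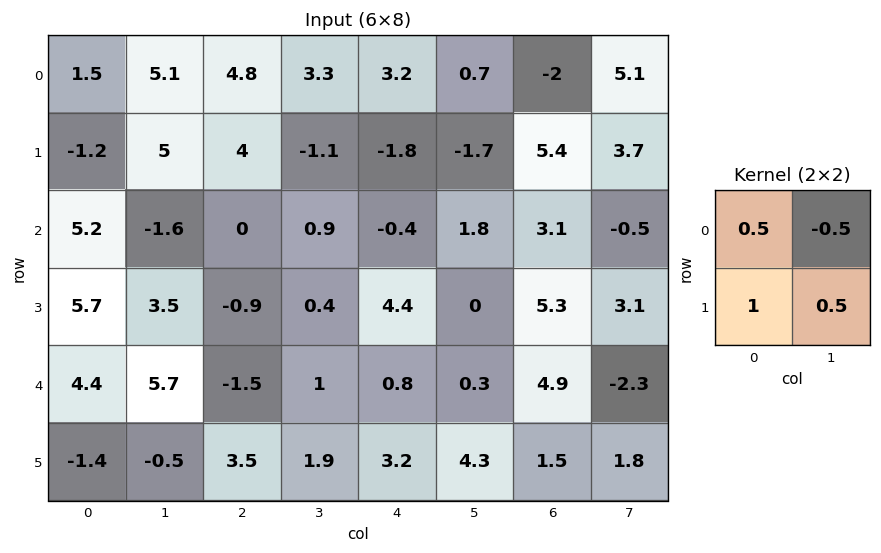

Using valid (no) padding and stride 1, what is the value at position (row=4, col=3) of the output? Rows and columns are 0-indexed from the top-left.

3.6

The receptive field on the input at this output position is [1 0.8 / 1.9 3.2]. Elementwise product with the kernel and sum: 1·0.5 + 0.8·-0.5 + 1.9·1 + 3.2·0.5.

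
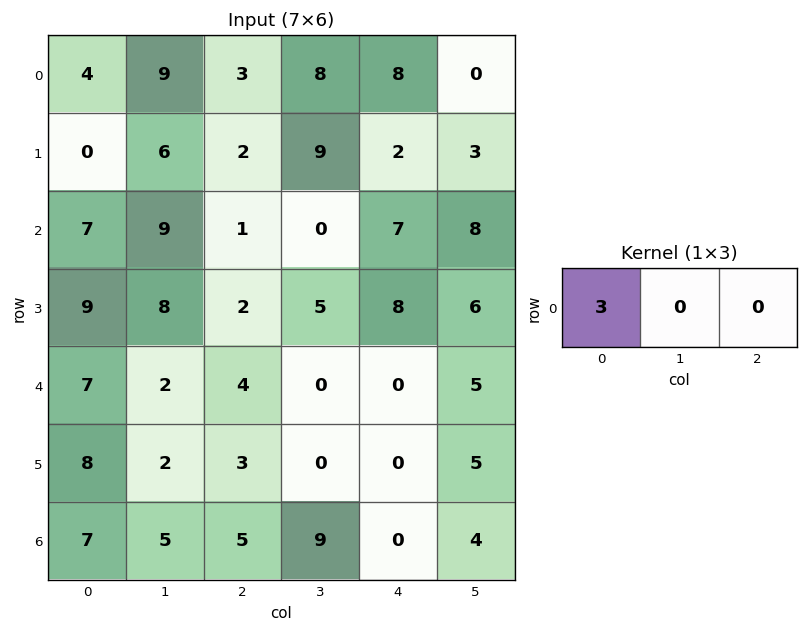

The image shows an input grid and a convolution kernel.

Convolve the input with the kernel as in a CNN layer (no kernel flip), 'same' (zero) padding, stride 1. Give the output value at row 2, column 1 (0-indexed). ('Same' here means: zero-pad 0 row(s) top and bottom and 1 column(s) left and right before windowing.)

21

The receptive field on the zero-padded input at this output position is [7 9 1]. Elementwise product with the kernel and sum: 7·3.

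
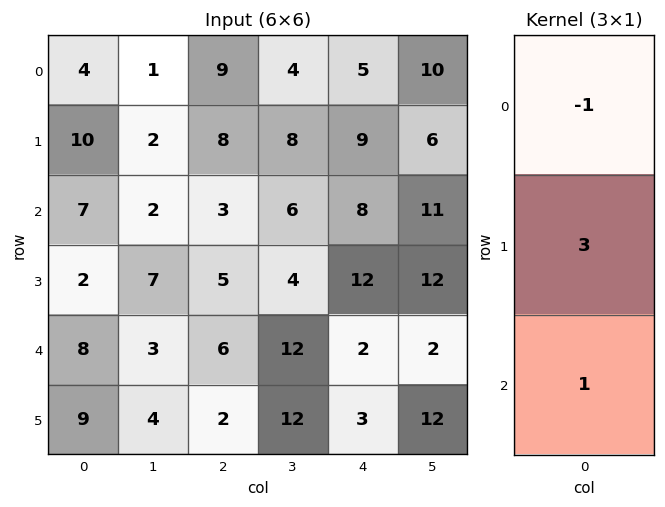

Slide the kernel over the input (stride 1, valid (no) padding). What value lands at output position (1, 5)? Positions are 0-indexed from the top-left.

The receptive field on the input at this output position is [6 / 11 / 12]. Elementwise product with the kernel and sum: 6·-1 + 11·3 + 12·1.

39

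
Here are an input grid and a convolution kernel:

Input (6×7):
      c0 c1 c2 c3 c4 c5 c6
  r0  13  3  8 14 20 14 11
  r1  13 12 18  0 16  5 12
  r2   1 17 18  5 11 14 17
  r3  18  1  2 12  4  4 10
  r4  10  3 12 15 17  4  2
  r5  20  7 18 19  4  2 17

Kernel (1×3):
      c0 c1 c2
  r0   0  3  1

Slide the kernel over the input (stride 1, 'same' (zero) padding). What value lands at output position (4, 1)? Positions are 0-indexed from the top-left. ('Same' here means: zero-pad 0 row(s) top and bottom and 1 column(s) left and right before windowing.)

The receptive field on the zero-padded input at this output position is [10 3 12]. Elementwise product with the kernel and sum: 3·3 + 12·1.

21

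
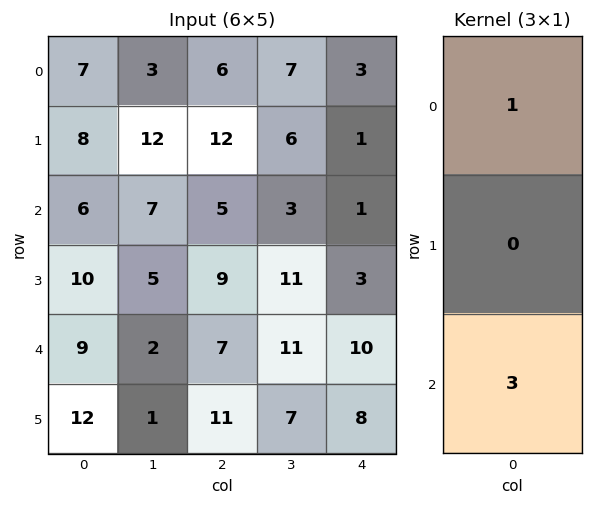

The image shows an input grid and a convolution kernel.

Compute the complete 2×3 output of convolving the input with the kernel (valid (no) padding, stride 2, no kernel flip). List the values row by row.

25 21 6
33 26 31

Output[0,0]: The receptive field on the input at this output position is [7 / 8 / 6]. Elementwise product with the kernel and sum: 7·1 + 6·3.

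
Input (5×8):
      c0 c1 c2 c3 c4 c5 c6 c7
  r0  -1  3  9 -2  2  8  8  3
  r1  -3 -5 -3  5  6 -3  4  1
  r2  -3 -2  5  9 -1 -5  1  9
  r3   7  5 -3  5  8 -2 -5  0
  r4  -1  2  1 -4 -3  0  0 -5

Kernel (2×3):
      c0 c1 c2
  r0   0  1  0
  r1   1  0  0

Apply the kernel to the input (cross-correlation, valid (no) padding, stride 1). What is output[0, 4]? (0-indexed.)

14

The receptive field on the input at this output position is [2 8 8 / 6 -3 4]. Elementwise product with the kernel and sum: 8·1 + 6·1.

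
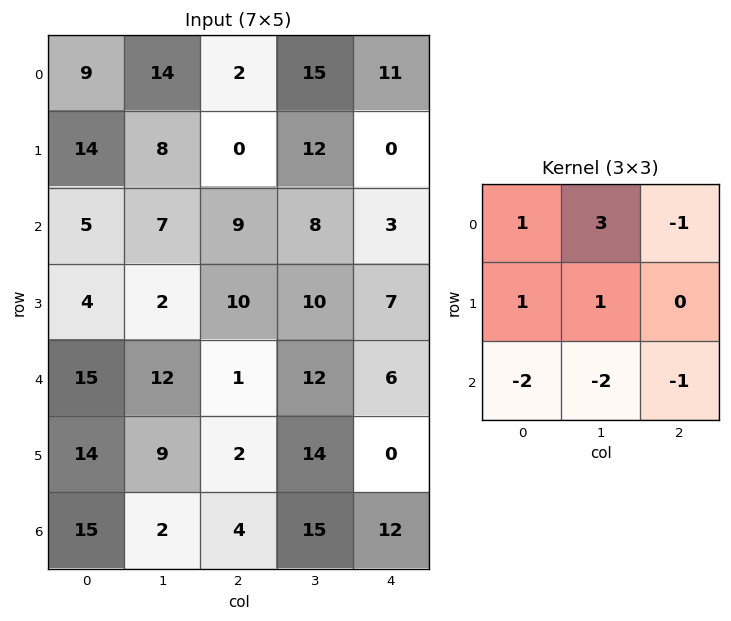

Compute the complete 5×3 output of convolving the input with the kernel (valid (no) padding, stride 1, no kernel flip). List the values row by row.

38 -27 11
28 -22 6
-32 0 18
-21 -1 14
35 -13 -3

Output[0,0]: The receptive field on the input at this output position is [9 14 2 / 14 8 0 / 5 7 9]. Elementwise product with the kernel and sum: 9·1 + 14·3 + 2·-1 + 14·1 + 8·1 + 5·-2 + 7·-2 + 9·-1.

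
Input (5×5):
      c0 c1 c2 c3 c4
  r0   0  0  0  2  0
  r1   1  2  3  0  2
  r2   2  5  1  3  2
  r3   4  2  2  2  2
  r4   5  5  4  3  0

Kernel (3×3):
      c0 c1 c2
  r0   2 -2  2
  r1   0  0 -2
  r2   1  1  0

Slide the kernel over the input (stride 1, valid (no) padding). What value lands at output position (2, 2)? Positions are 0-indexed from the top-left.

3

The receptive field on the input at this output position is [1 3 2 / 2 2 2 / 4 3 0]. Elementwise product with the kernel and sum: 1·2 + 3·-2 + 2·2 + 2·-2 + 4·1 + 3·1.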